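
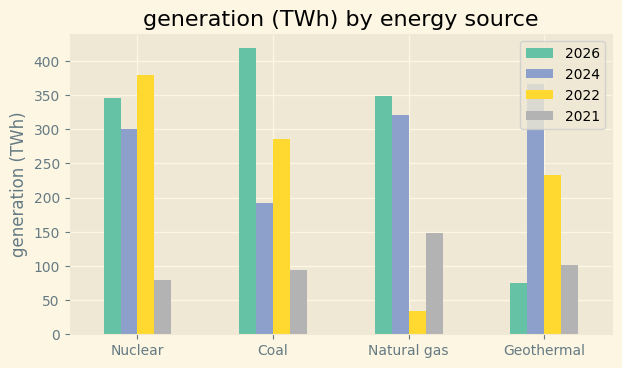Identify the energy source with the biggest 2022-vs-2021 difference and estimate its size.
Nuclear, ≈ 300 TWh

Nuclear: 2022 ≈ 400, 2021 ≈ 100 → gap ≈ 300. Next-largest (Coal) is only ≈ 200.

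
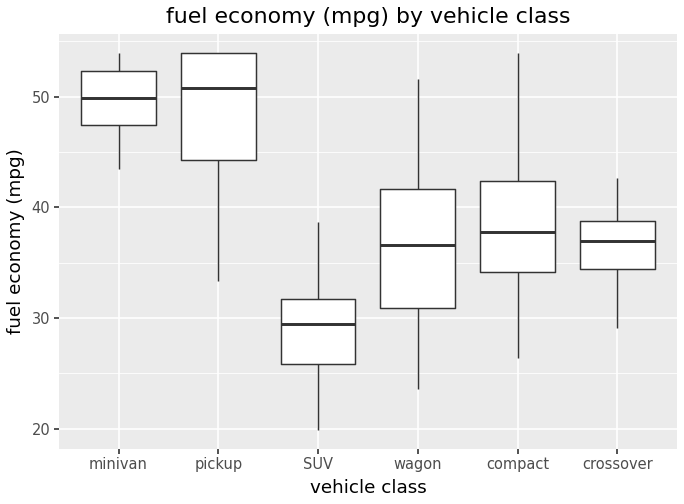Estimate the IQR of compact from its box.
Q3 ≈ 42, Q1 ≈ 34; IQR ≈ 8.

≈ 8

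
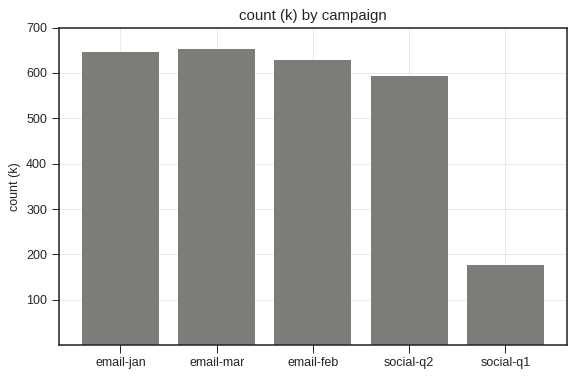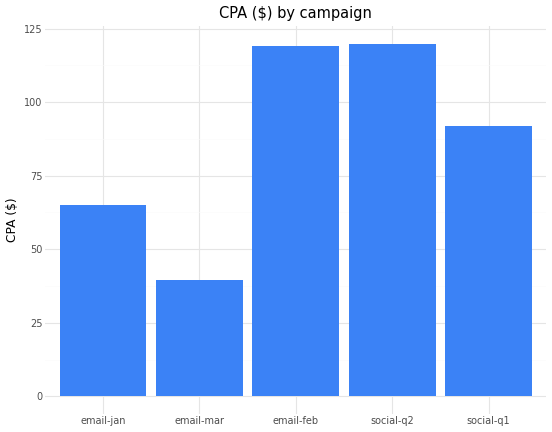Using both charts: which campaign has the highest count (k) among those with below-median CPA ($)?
Chart 2 median CPA ($) ≈ 100; below-median campaigns: email-jan, email-mar. Among those, email-mar has the highest count (k) (≈ 700).

email-mar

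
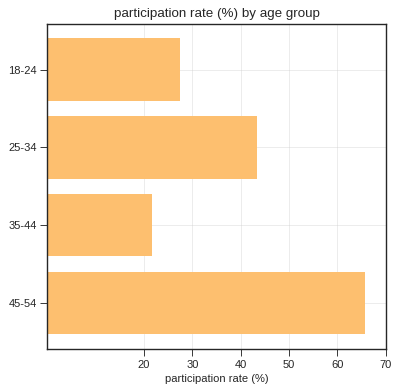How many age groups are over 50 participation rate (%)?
Above 50: 45-54.

1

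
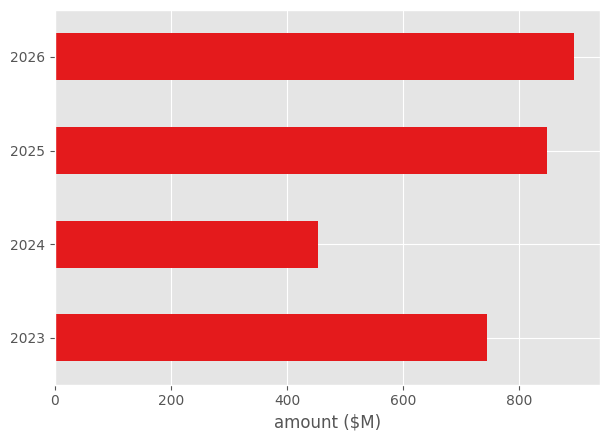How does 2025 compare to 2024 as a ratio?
2025 ≈ 800, 2024 ≈ 500; 800/500 ≈ 1.6.

≈ 1.6×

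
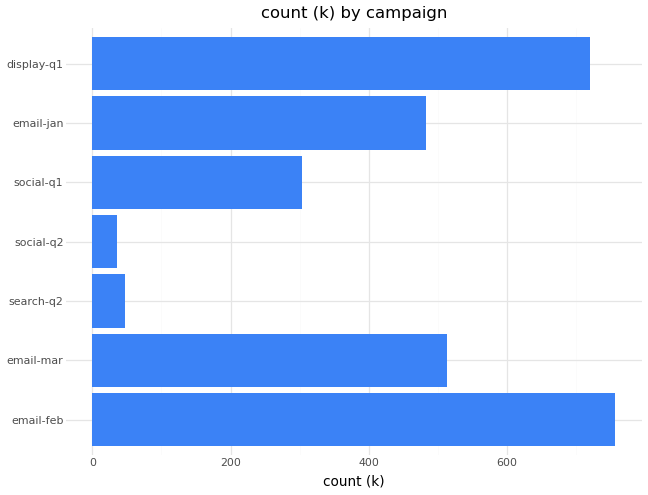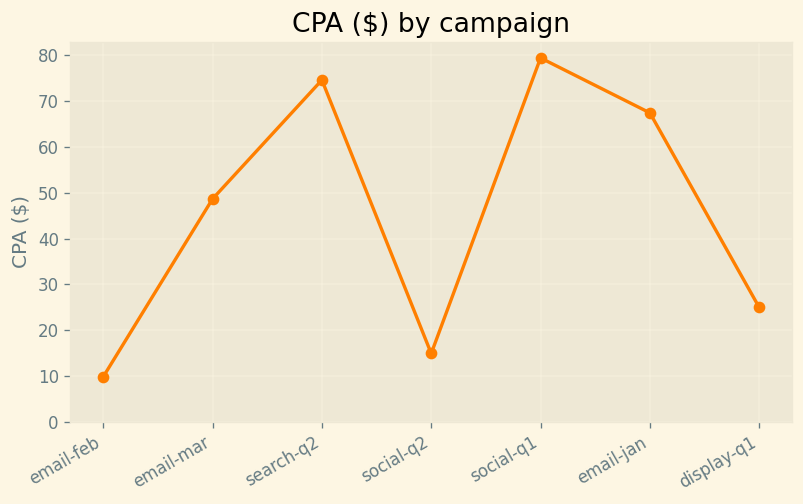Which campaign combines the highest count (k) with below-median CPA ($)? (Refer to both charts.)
email-feb

Chart 2 median CPA ($) ≈ 50; below-median campaigns: email-feb, social-q2, display-q1. Among those, email-feb has the highest count (k) (≈ 800).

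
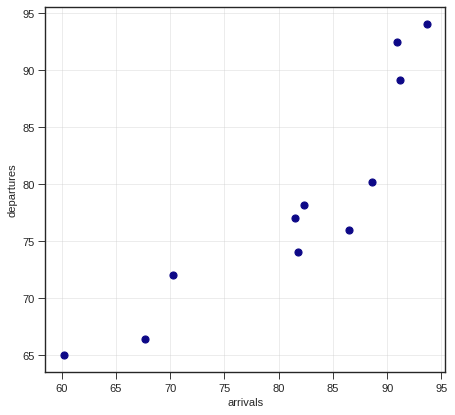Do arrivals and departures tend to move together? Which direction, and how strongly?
Points are positively correlated; strong (|r| ≈ 0.9).

positive, strong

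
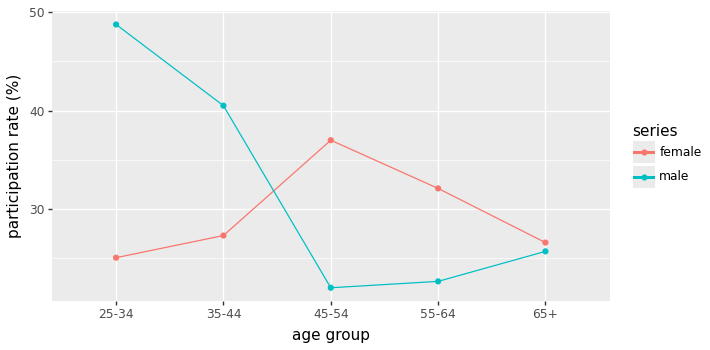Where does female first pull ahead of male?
35-44: female ≈ 25 vs male ≈ 40 (not yet); 45-54: female ≈ 35 vs male ≈ 20 (first crossover).

45-54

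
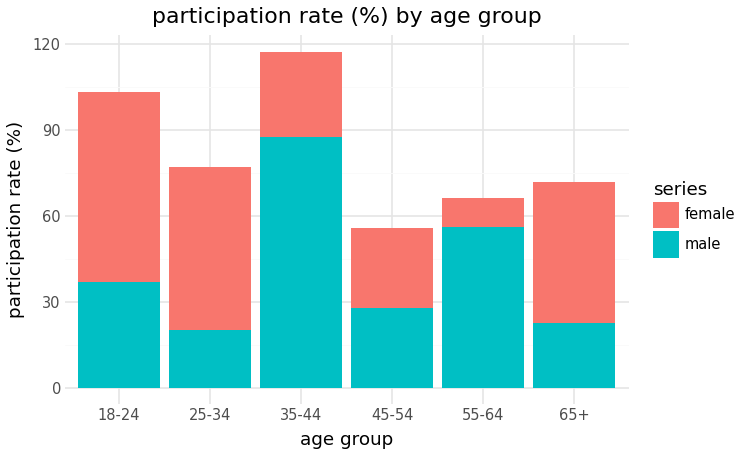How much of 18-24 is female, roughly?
female top ≈ 100, bottom ≈ 40; segment ≈ 60.

≈ 60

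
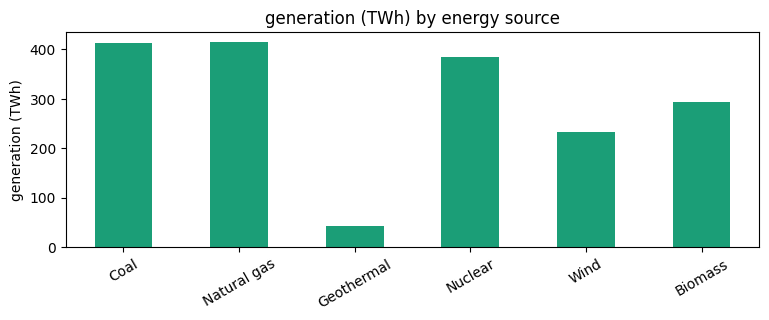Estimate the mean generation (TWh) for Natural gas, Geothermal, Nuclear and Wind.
≈ 275

(400 + 50 + 400 + 250) / 4 ≈ 275.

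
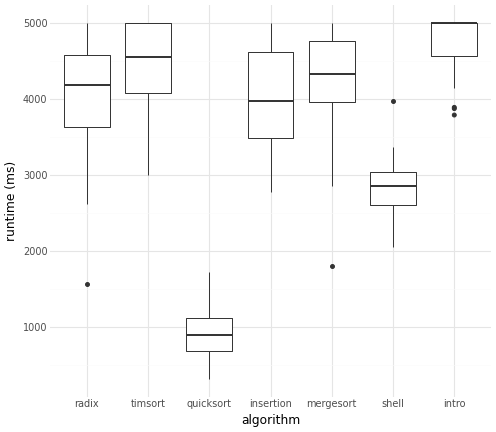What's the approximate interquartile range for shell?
≈ 500

Q3 ≈ 3000, Q1 ≈ 2500; IQR ≈ 500.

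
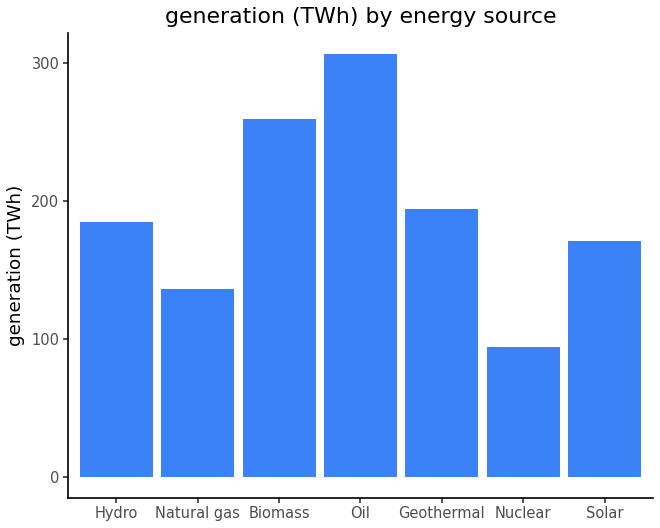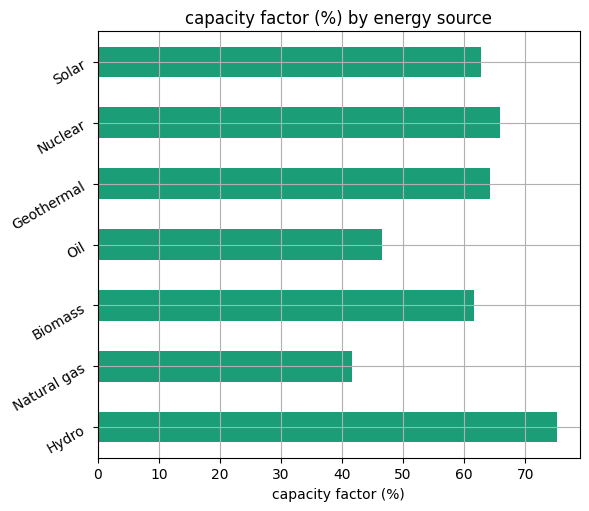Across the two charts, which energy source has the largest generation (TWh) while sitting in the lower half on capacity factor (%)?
Oil

Chart 2 median capacity factor (%) ≈ 60; below-median energy sources: Natural gas, Biomass, Oil. Among those, Oil has the highest generation (TWh) (≈ 300).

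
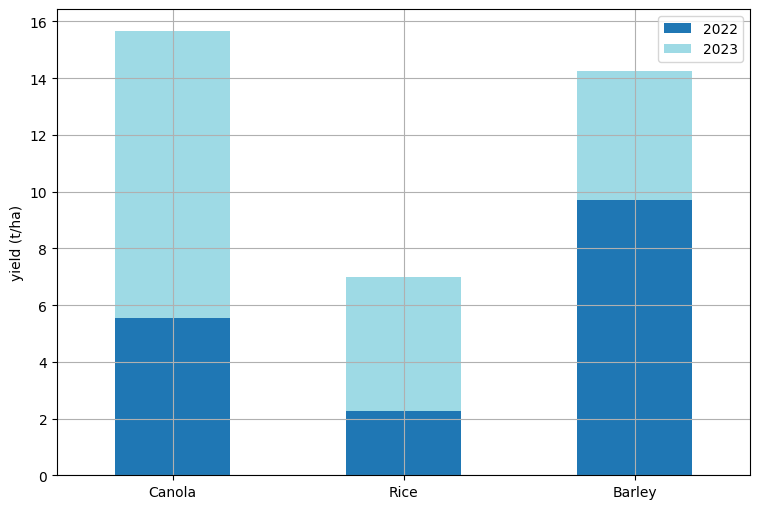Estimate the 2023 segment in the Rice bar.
≈ 4

2023 top ≈ 6, bottom ≈ 2; segment ≈ 4.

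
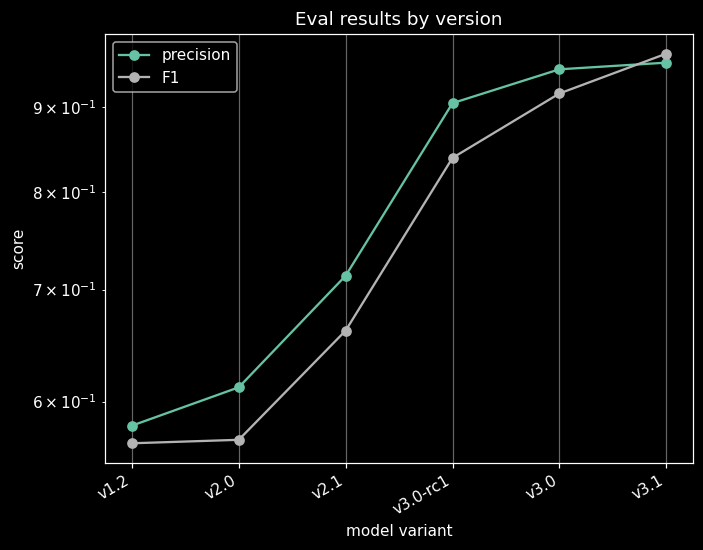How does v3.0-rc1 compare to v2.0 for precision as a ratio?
v3.0-rc1 ≈ 0.90, v2.0 ≈ 0.60; 0.90/0.60 ≈ 1.5.

≈ 1.5×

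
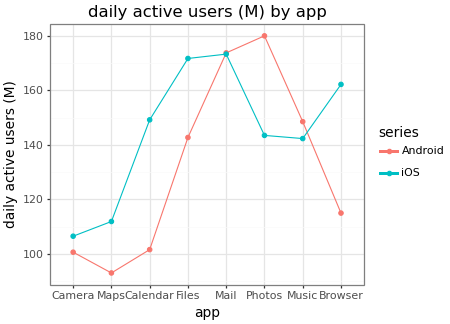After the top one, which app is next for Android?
Top 3 for Android: Photos ≈ 180, Mail ≈ 170, Music ≈ 150.

Mail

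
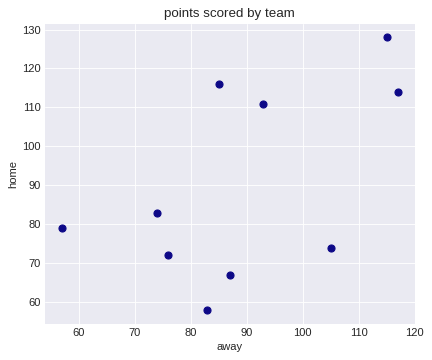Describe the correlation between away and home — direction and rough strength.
positive, moderate

Points are positively correlated; moderate (|r| ≈ 0.6).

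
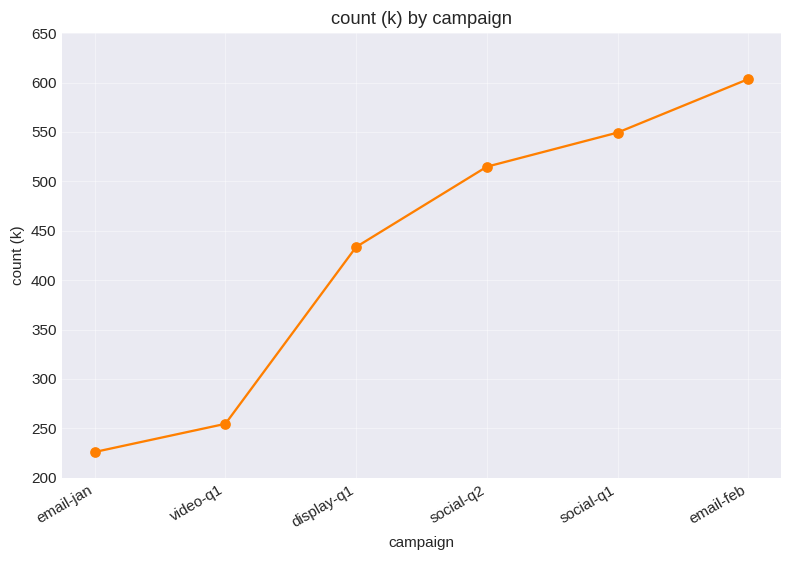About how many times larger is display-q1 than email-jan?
display-q1 ≈ 450, email-jan ≈ 250; 450/250 ≈ 1.8.

≈ 1.8×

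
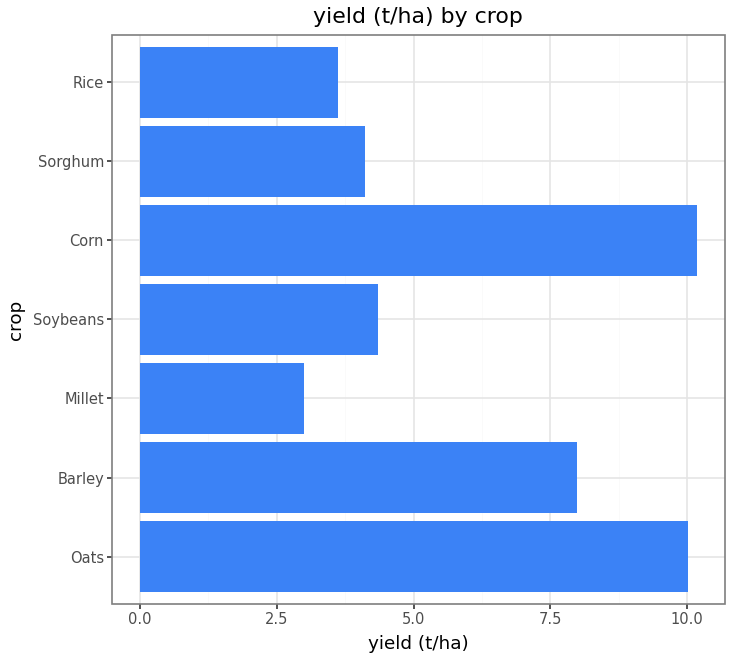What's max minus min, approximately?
Max Corn ≈ 10, min Millet ≈ 3; range ≈ 7.

≈ 7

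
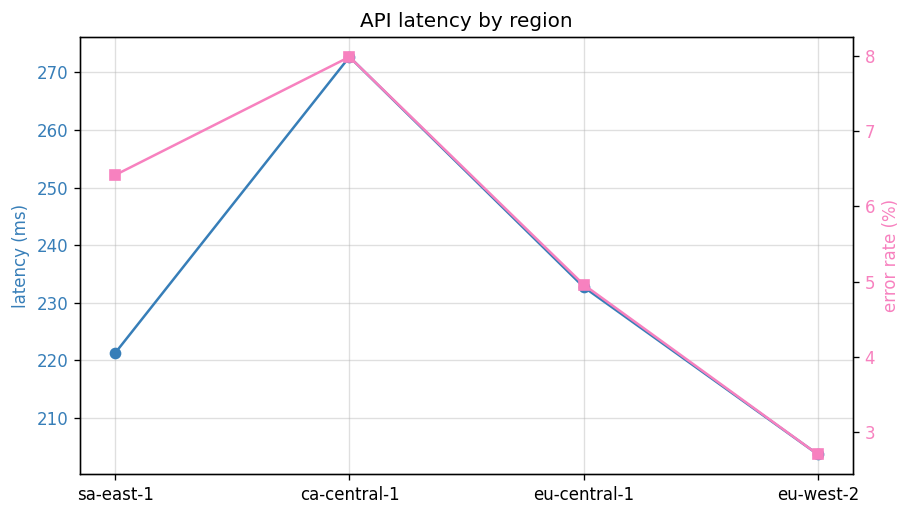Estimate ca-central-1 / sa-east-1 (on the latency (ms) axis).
ca-central-1 ≈ 270, sa-east-1 ≈ 220; 270/220 ≈ 1.23.

≈ 1.23×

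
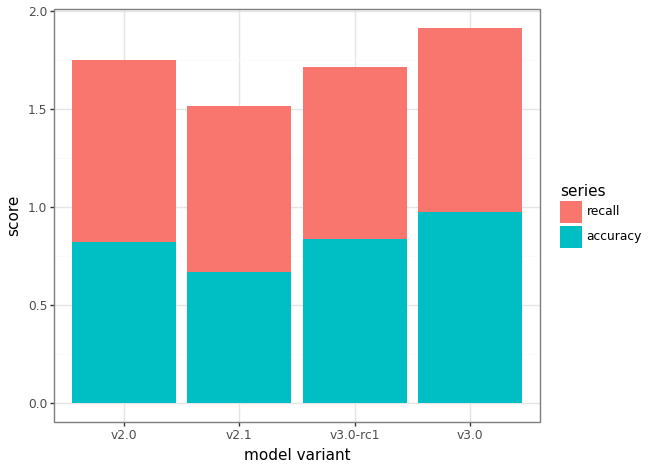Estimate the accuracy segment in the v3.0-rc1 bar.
accuracy top ≈ 0.8, bottom ≈ 0.0; segment ≈ 0.8.

≈ 0.8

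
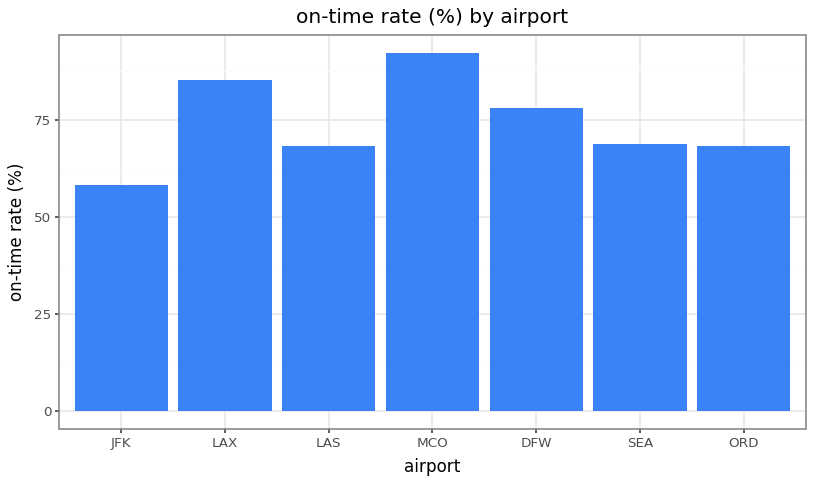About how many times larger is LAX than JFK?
LAX ≈ 90, JFK ≈ 60; 90/60 ≈ 1.5.

≈ 1.5×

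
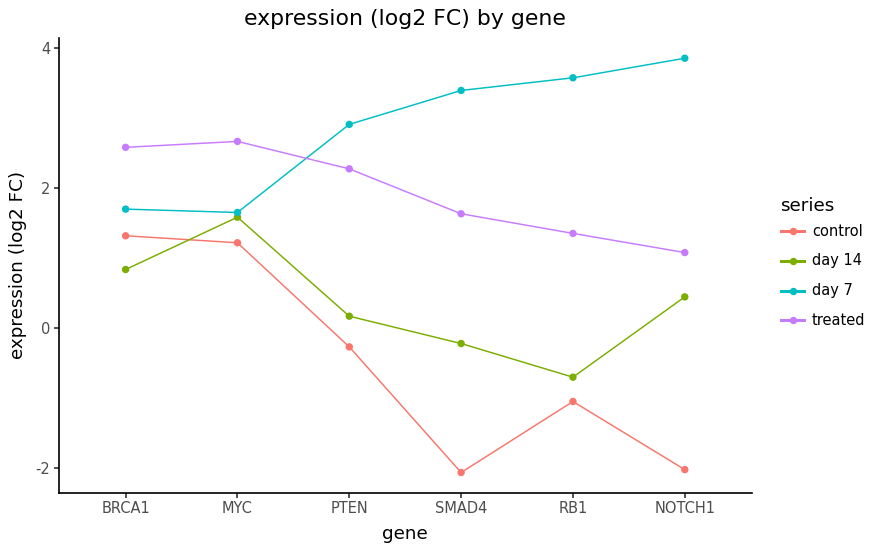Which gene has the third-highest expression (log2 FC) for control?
PTEN

Top 4 for control: BRCA1 ≈ 1.5, MYC ≈ 1.0, PTEN ≈ -0.5, RB1 ≈ -1.0.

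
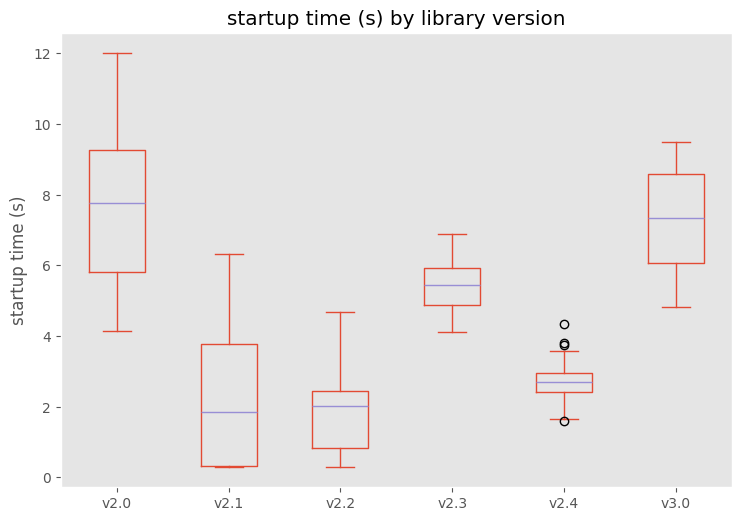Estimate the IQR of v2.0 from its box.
≈ 3.5

Q3 ≈ 9.5, Q1 ≈ 6.0; IQR ≈ 3.5.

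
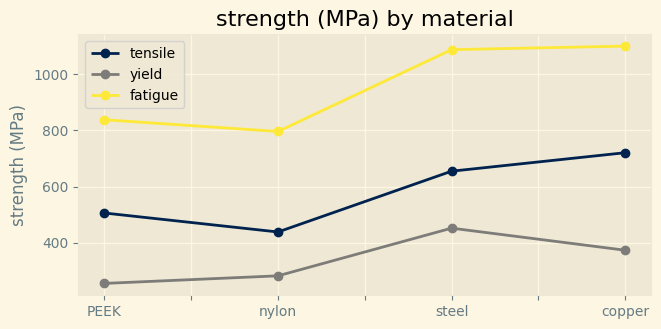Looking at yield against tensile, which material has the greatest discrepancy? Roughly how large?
copper, ≈ 300 MPa

copper: yield ≈ 400, tensile ≈ 700 → gap ≈ 300. Next-largest (PEEK) is only ≈ 200.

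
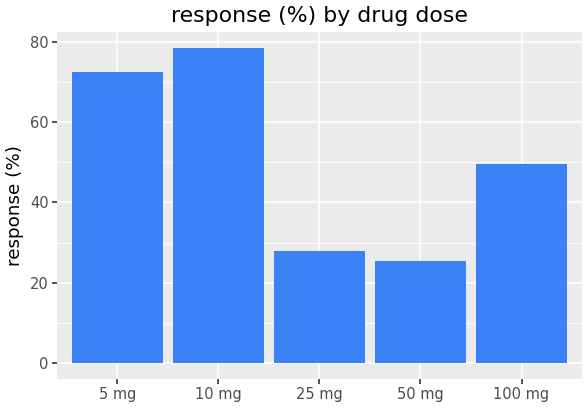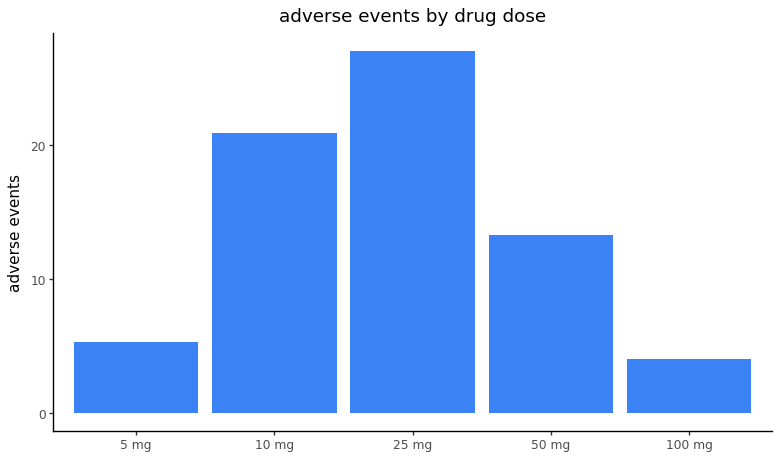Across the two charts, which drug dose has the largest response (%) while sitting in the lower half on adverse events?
5 mg

Chart 2 median adverse events ≈ 15; below-median drug doses: 5 mg, 100 mg. Among those, 5 mg has the highest response (%) (≈ 70).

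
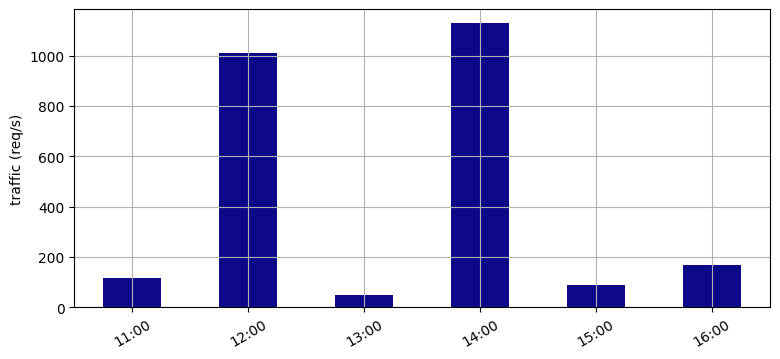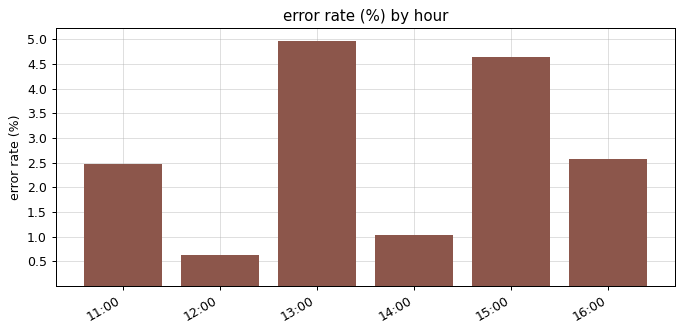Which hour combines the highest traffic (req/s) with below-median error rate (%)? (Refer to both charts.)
14:00

Chart 2 median error rate (%) ≈ 2.5; below-median hours: 11:00, 12:00, 14:00. Among those, 14:00 has the highest traffic (req/s) (≈ 1200).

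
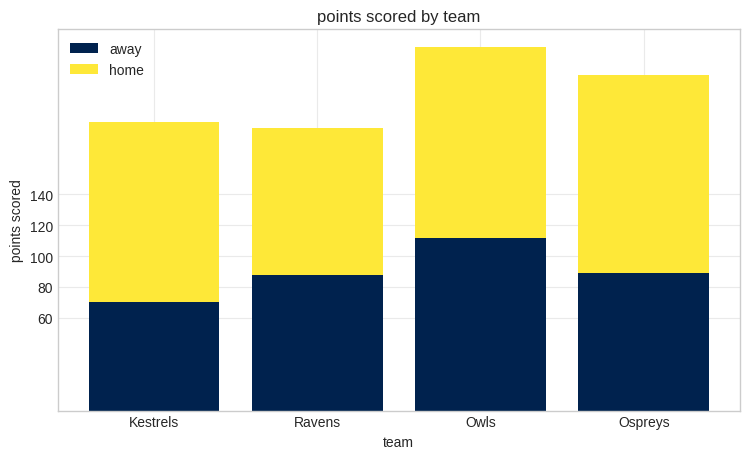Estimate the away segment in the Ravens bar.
≈ 80

away top ≈ 80, bottom ≈ 0; segment ≈ 80.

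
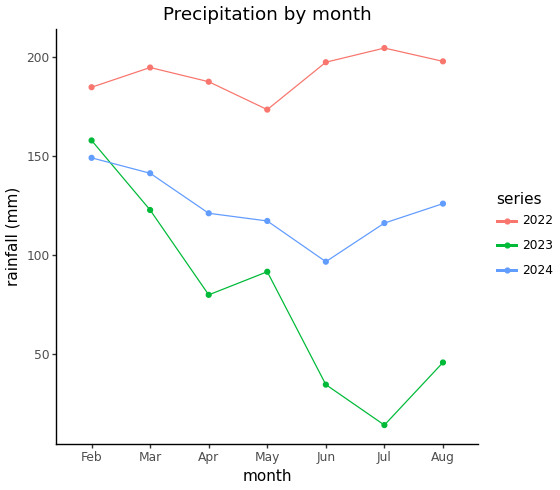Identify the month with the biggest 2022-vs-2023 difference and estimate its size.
Jul, ≈ 180 mm

Jul: 2022 ≈ 200, 2023 ≈ 20 → gap ≈ 180. Next-largest (Jun) is only ≈ 160.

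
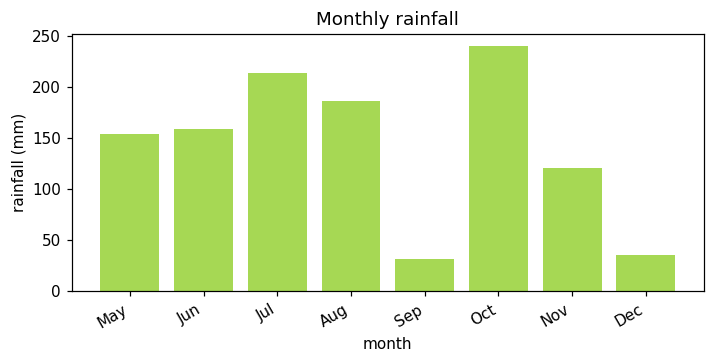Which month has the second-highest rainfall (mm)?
Top 3: Oct ≈ 240, Jul ≈ 220, Aug ≈ 180.

Jul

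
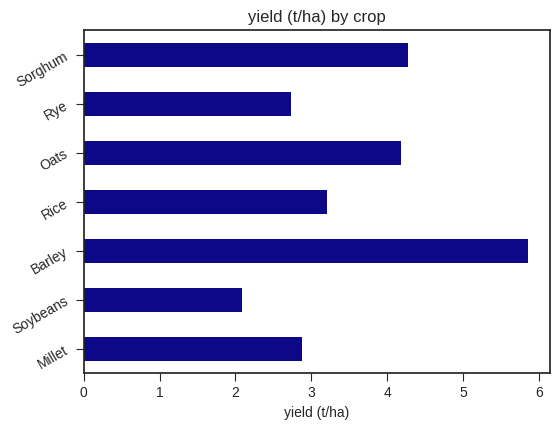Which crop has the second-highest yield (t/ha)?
Sorghum

Top 3: Barley ≈ 6.0, Sorghum ≈ 4.5, Oats ≈ 4.0.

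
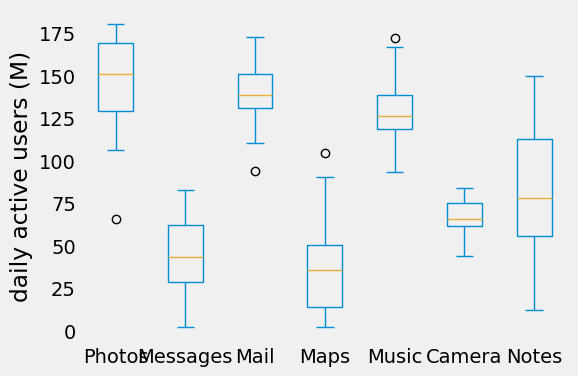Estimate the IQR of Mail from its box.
Q3 ≈ 160, Q1 ≈ 140; IQR ≈ 20.

≈ 20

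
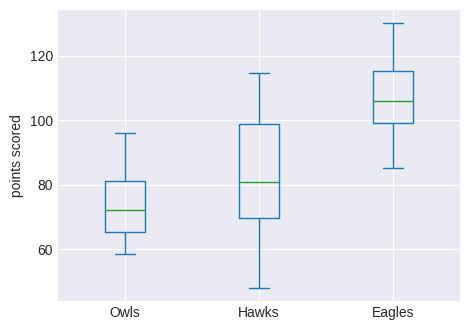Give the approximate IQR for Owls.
Q3 ≈ 80, Q1 ≈ 65; IQR ≈ 15.

≈ 15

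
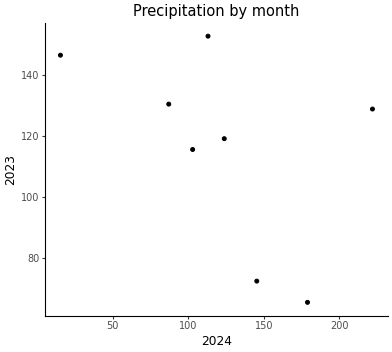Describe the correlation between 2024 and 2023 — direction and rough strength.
Points are negatively correlated; moderate (|r| ≈ 0.5).

negative, moderate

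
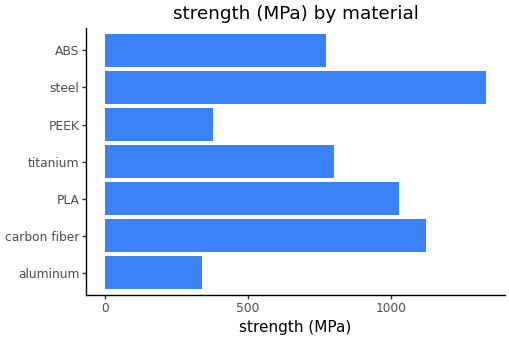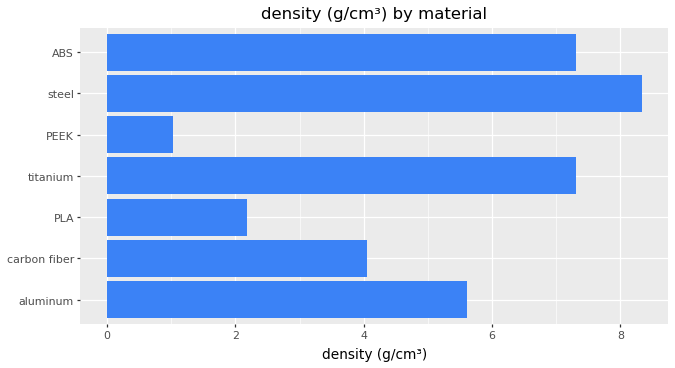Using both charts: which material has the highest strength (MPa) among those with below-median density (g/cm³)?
Chart 2 median density (g/cm³) ≈ 6; below-median materials: carbon fiber, PLA, PEEK. Among those, carbon fiber has the highest strength (MPa) (≈ 1200).

carbon fiber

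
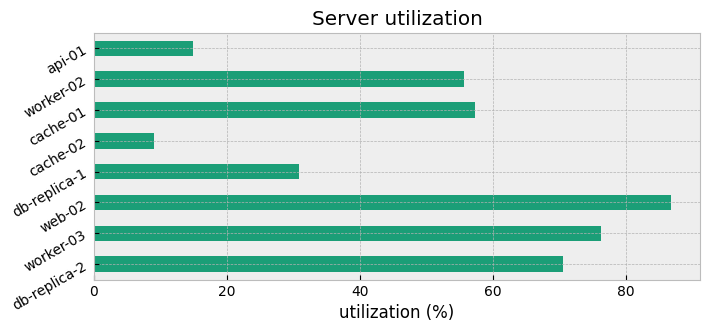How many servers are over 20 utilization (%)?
Above 20: db-replica-2, worker-03, web-02, db-replica-1, cache-01, worker-02.

6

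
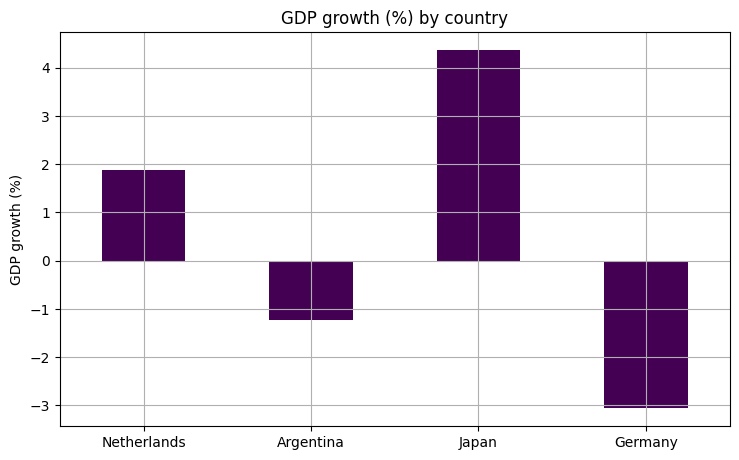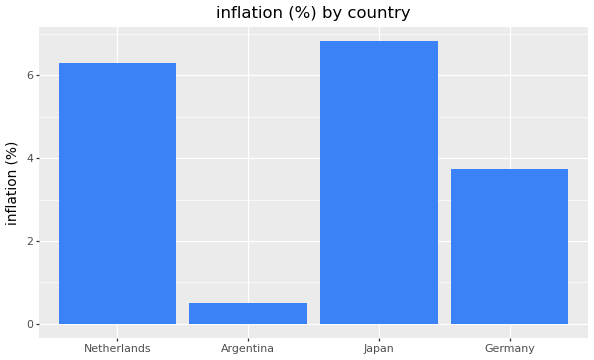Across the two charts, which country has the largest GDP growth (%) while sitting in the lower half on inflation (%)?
Argentina

Chart 2 median inflation (%) ≈ 5; below-median countries: Argentina, Germany. Among those, Argentina has the highest GDP growth (%) (≈ -1).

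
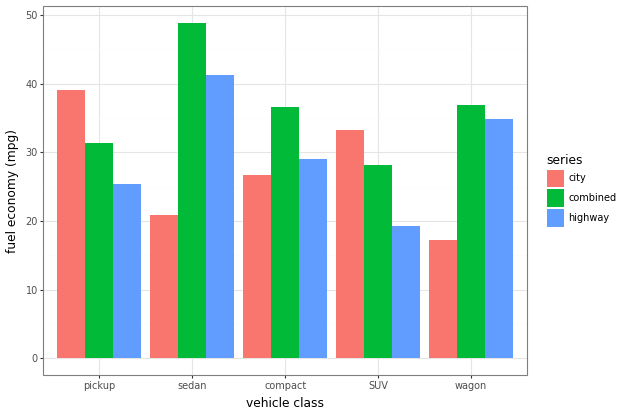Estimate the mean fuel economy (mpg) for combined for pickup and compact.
(30 + 35) / 2 ≈ 32.

≈ 32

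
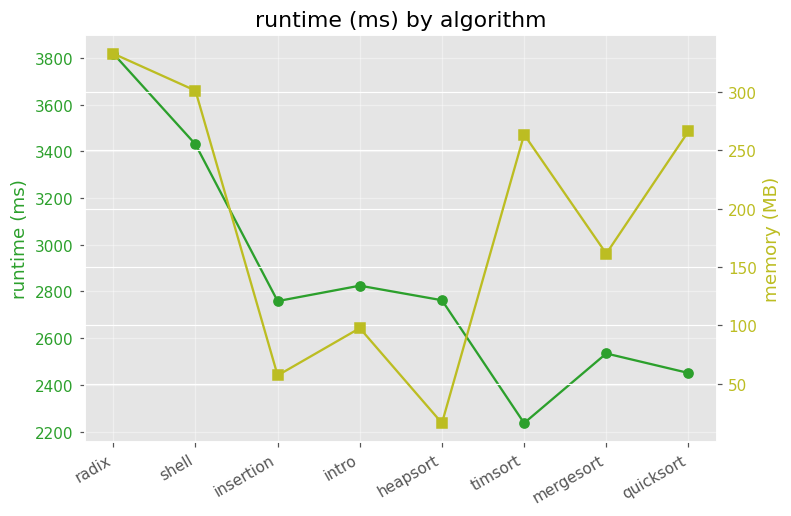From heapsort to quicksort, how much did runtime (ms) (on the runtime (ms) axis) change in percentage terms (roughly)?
heapsort ≈ 2800, quicksort ≈ 2400; (2400 − 2800) / 2800 ≈ -14.3%.

≈ -14.3%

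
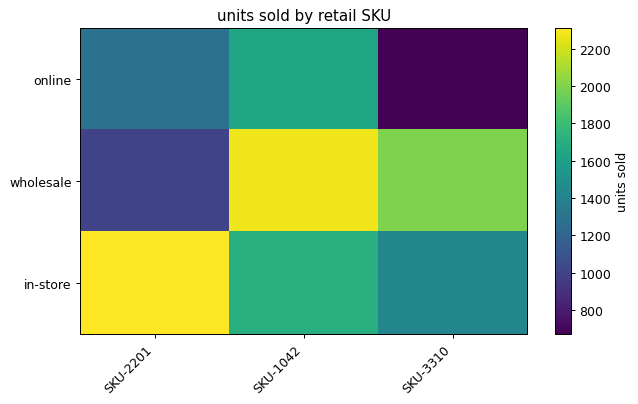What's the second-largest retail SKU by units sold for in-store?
Top 3 for in-store: SKU-2201 ≈ 2400, SKU-1042 ≈ 1600, SKU-3310 ≈ 1400.

SKU-1042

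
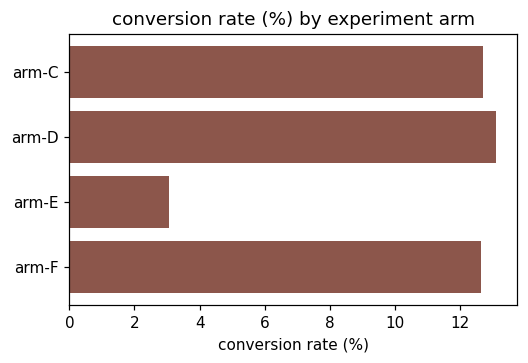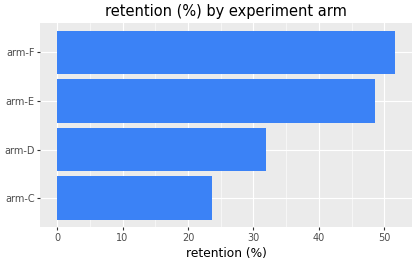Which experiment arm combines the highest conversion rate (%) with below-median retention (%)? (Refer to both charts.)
arm-D

Chart 2 median retention (%) ≈ 40; below-median experiment arms: arm-C, arm-D. Among those, arm-D has the highest conversion rate (%) (≈ 14).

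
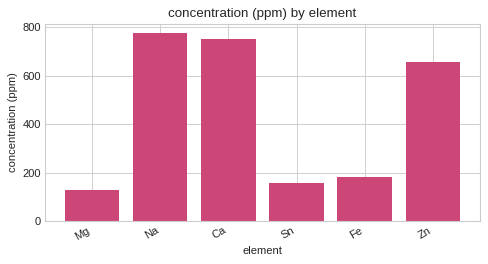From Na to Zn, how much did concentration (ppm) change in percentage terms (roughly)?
Na ≈ 800, Zn ≈ 700; (700 − 800) / 800 ≈ -12.5%.

≈ -12.5%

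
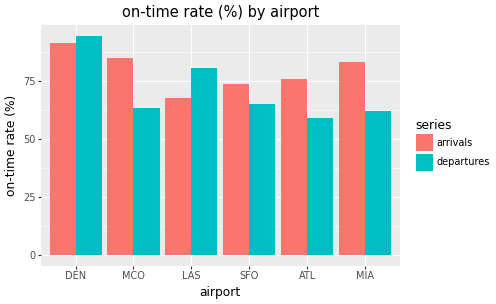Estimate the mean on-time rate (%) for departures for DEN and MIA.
≈ 75

(90 + 60) / 2 ≈ 75.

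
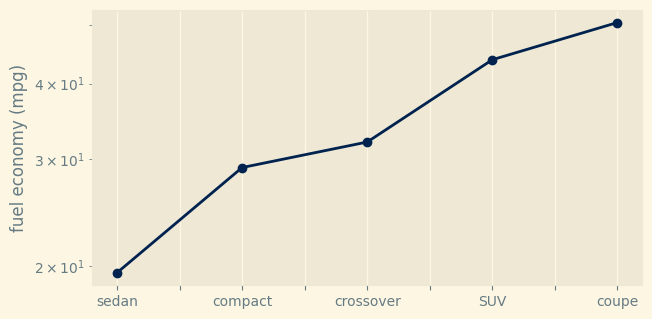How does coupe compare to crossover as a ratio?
≈ 1.67×

coupe ≈ 50, crossover ≈ 30; 50/30 ≈ 1.67.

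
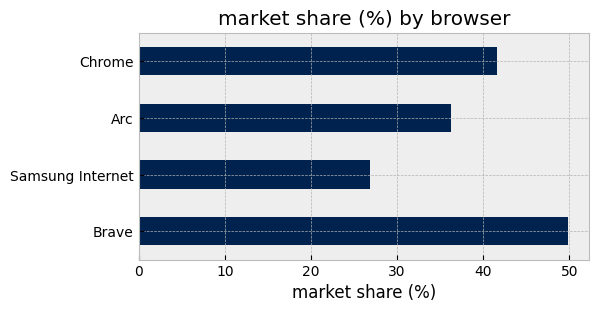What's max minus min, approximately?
≈ 25

Max Brave ≈ 50, min Samsung Internet ≈ 25; range ≈ 25.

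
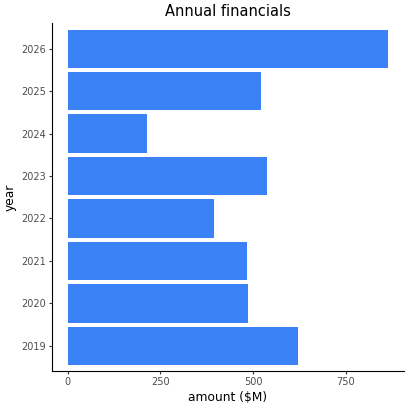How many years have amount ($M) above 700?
1

Above 700: 2026.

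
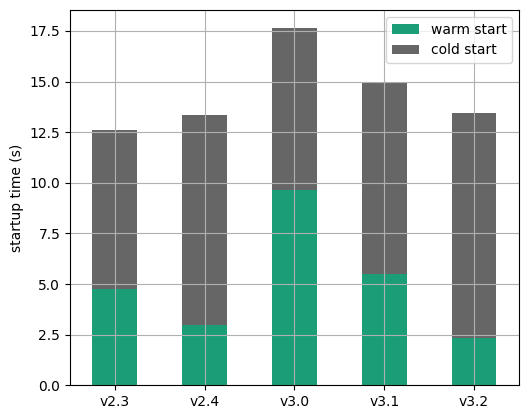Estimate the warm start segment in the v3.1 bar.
≈ 6

warm start top ≈ 6, bottom ≈ 0; segment ≈ 6.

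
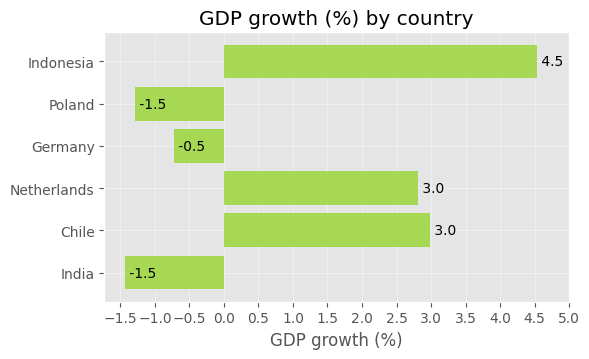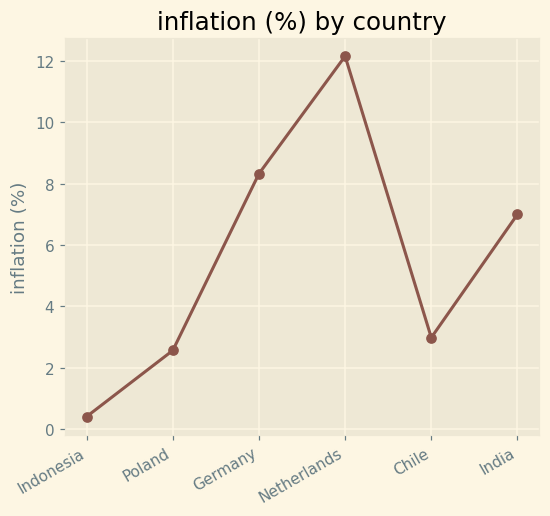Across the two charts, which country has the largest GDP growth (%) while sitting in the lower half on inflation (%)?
Chart 2 median inflation (%) ≈ 4; below-median countries: Indonesia, Poland, Chile. Among those, Indonesia has the highest GDP growth (%) (≈ 4.5).

Indonesia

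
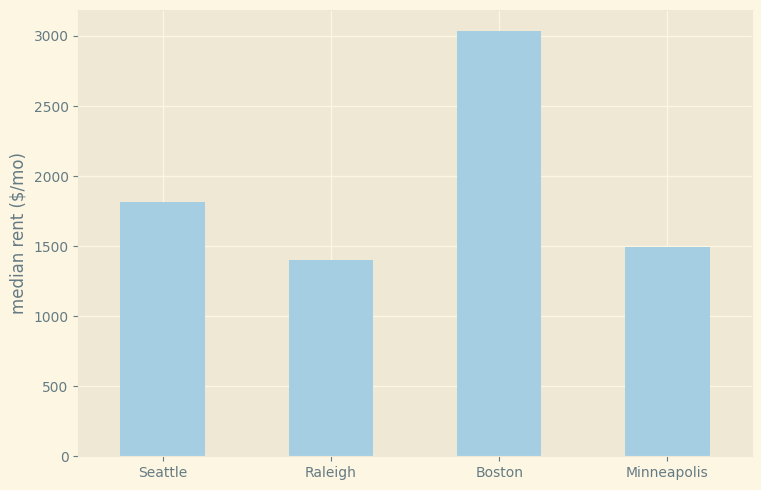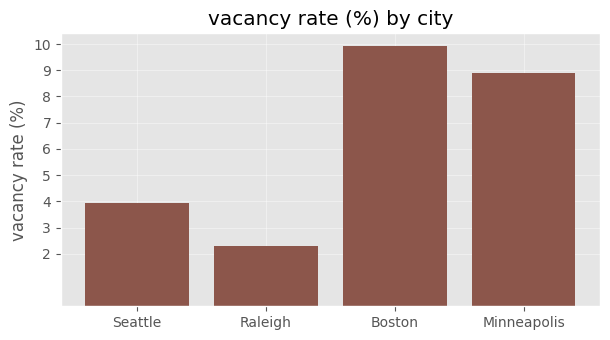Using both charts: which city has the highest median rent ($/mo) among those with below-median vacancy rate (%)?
Chart 2 median vacancy rate (%) ≈ 6; below-median cities: Seattle, Raleigh. Among those, Seattle has the highest median rent ($/mo) (≈ 2000).

Seattle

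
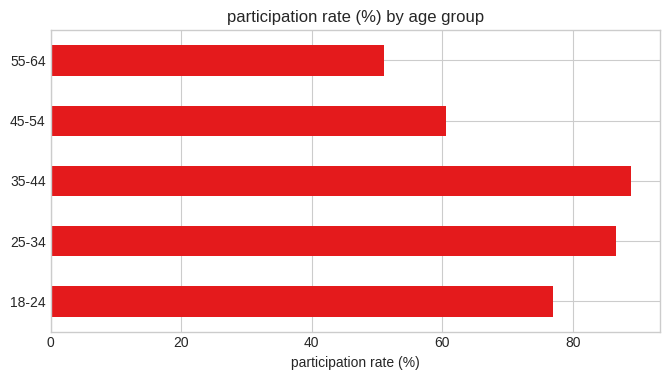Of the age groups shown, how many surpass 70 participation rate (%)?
3

Above 70: 18-24, 25-34, 35-44.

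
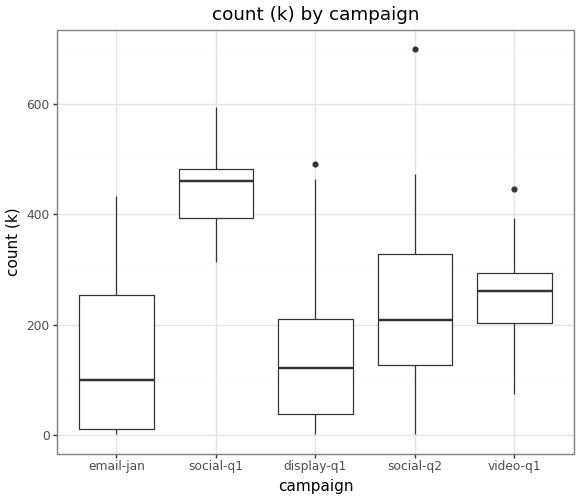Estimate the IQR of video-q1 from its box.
Q3 ≈ 300, Q1 ≈ 200; IQR ≈ 100.

≈ 100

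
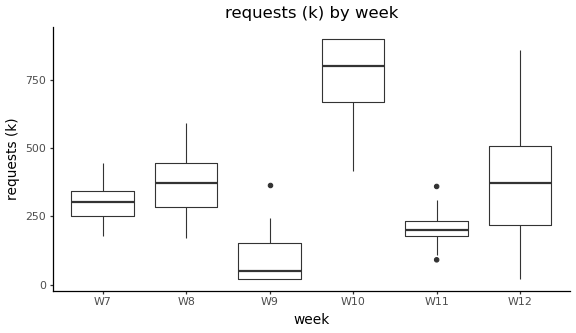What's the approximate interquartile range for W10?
Q3 ≈ 900, Q1 ≈ 700; IQR ≈ 200.

≈ 200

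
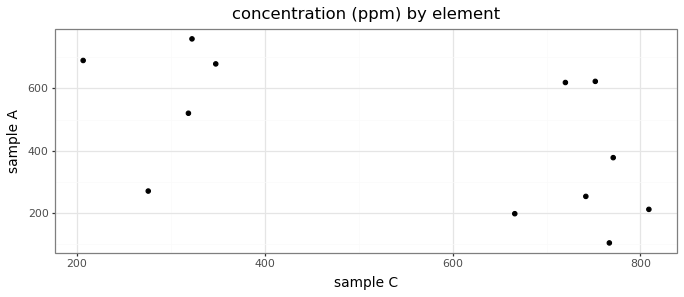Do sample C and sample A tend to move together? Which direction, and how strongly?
Points are negatively correlated; moderate (|r| ≈ 0.5).

negative, moderate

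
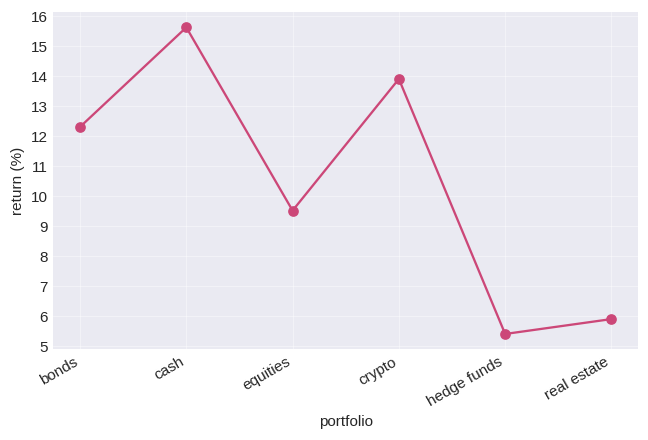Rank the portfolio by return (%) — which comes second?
Top 3: cash ≈ 16, crypto ≈ 14, bonds ≈ 12.

crypto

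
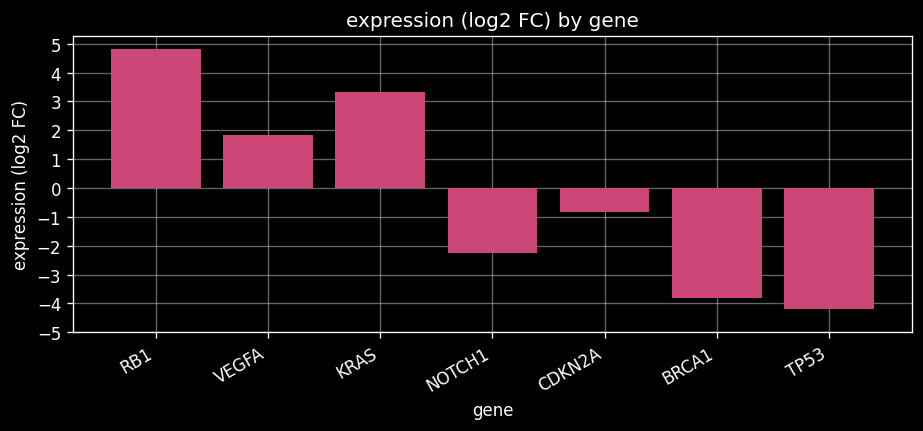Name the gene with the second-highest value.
Top 3: RB1 ≈ 5, KRAS ≈ 3, VEGFA ≈ 2.

KRAS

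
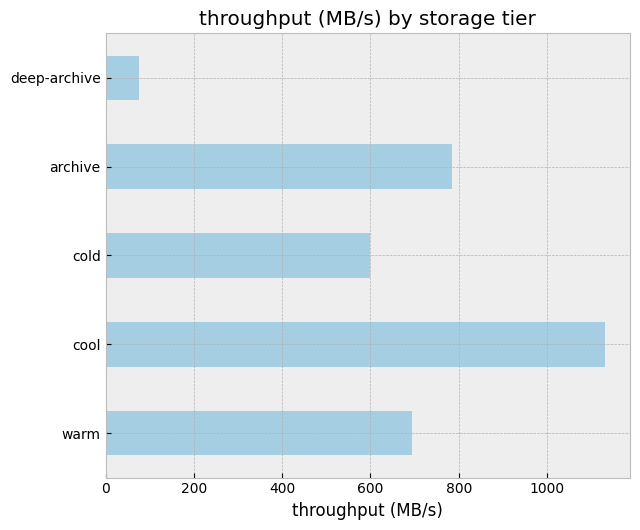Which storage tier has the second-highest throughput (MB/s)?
archive

Top 3: cool ≈ 1100, archive ≈ 800, warm ≈ 700.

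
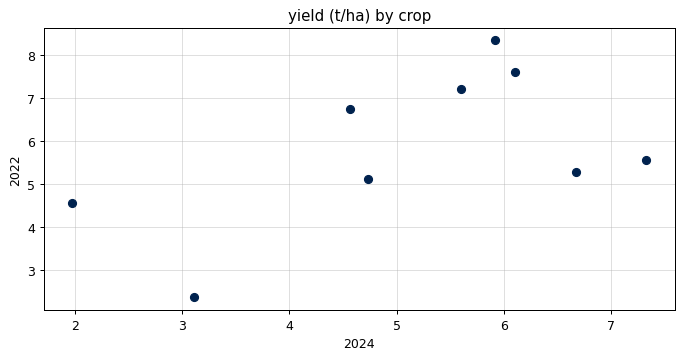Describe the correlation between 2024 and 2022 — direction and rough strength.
positive, moderate

Points are positively correlated; moderate (|r| ≈ 0.5).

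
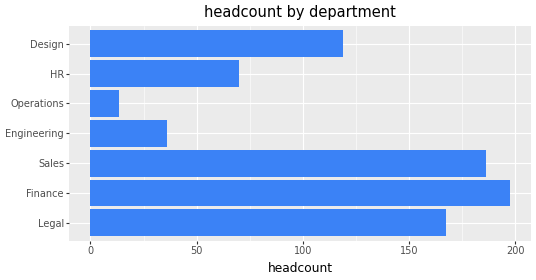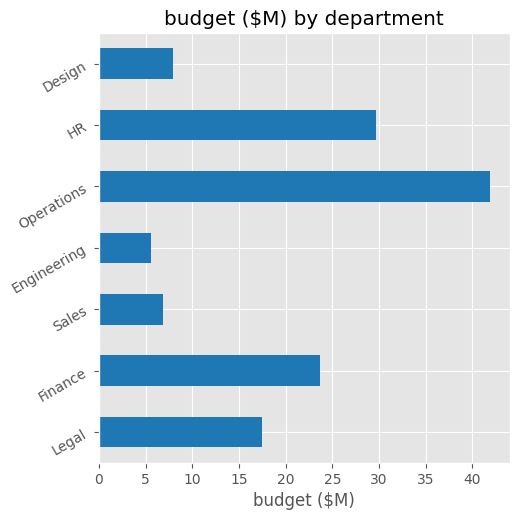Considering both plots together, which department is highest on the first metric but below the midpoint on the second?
Chart 2 median budget ($M) ≈ 15; below-median departments: Sales, Engineering, Design. Among those, Sales has the highest headcount (≈ 180).

Sales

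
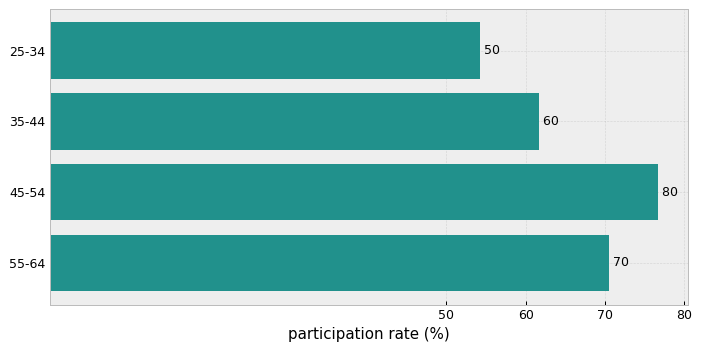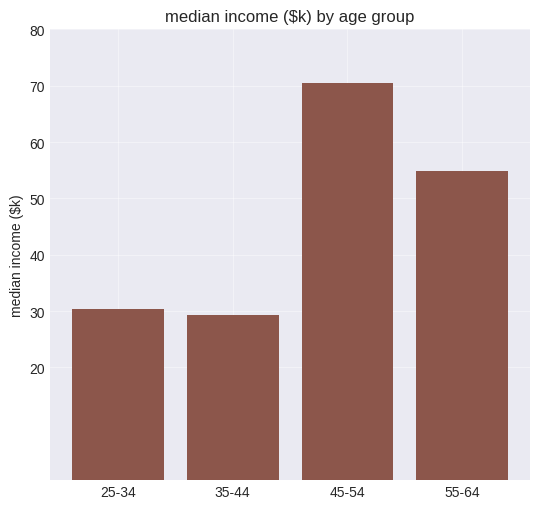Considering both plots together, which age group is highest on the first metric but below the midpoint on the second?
Chart 2 median median income ($k) ≈ 40; below-median age groups: 25-34, 35-44. Among those, 35-44 has the highest participation rate (%) (≈ 60).

35-44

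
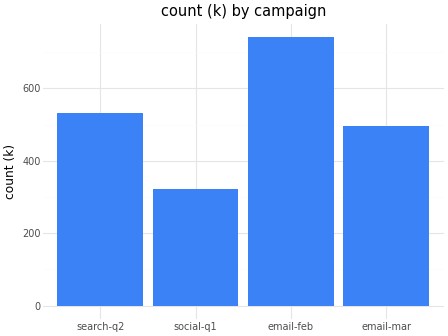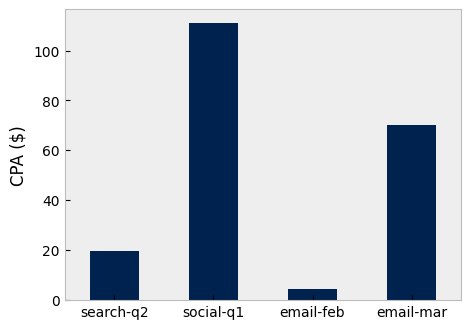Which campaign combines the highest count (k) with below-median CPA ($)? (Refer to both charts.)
Chart 2 median CPA ($) ≈ 40; below-median campaigns: search-q2, email-feb. Among those, email-feb has the highest count (k) (≈ 700).

email-feb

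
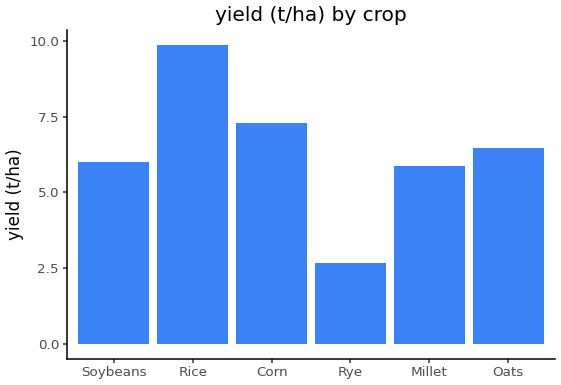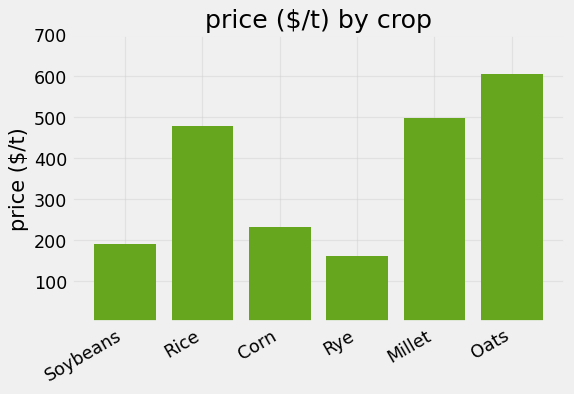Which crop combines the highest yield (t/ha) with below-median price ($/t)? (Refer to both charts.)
Corn

Chart 2 median price ($/t) ≈ 400; below-median crops: Soybeans, Corn, Rye. Among those, Corn has the highest yield (t/ha) (≈ 7).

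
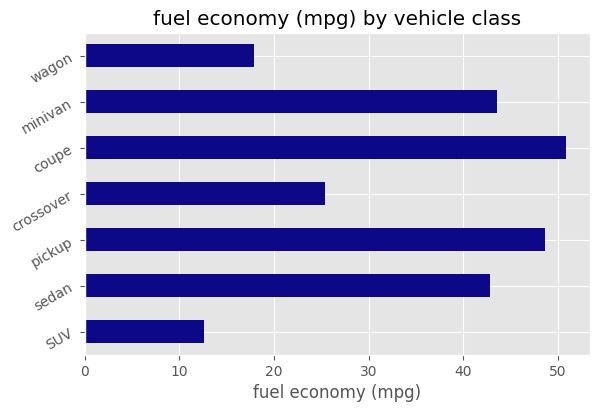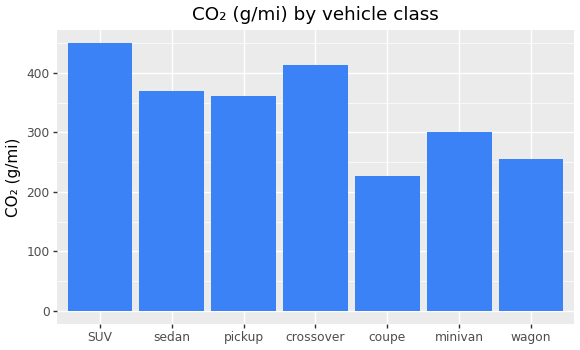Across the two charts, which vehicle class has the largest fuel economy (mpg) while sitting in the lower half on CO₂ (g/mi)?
Chart 2 median CO₂ (g/mi) ≈ 350; below-median vehicle classes: coupe, minivan, wagon. Among those, coupe has the highest fuel economy (mpg) (≈ 50).

coupe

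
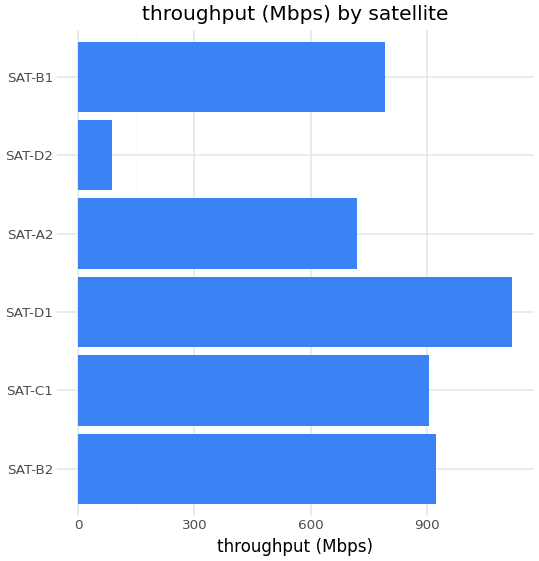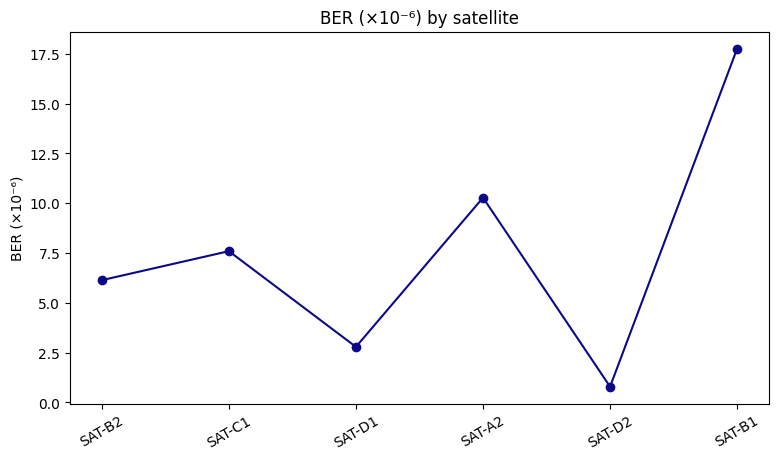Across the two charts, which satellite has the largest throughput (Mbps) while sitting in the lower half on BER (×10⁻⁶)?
SAT-D1

Chart 2 median BER (×10⁻⁶) ≈ 6; below-median satellites: SAT-B2, SAT-D1, SAT-D2. Among those, SAT-D1 has the highest throughput (Mbps) (≈ 1200).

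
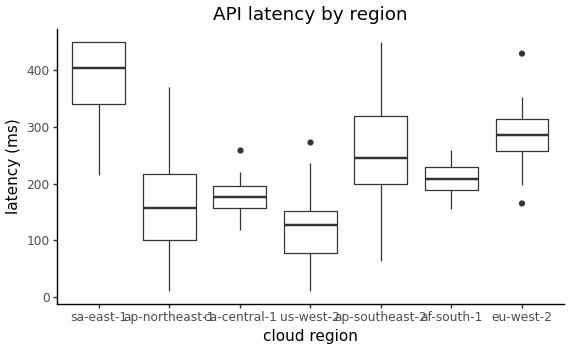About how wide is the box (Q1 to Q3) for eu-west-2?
≈ 50

Q3 ≈ 300, Q1 ≈ 250; IQR ≈ 50.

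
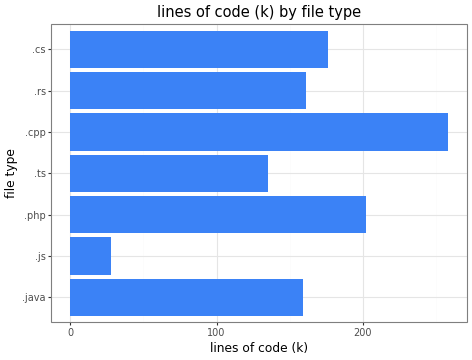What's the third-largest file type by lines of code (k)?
.cs

Top 4: .cpp ≈ 250, .php ≈ 200, .cs ≈ 175, .rs ≈ 150.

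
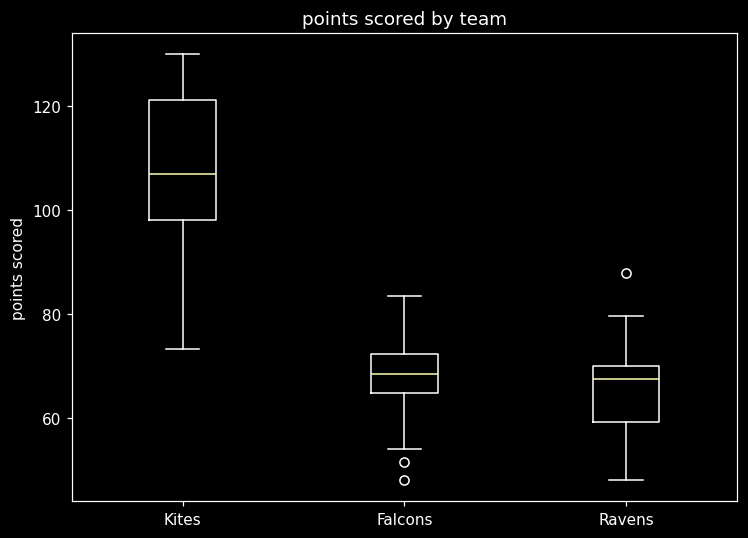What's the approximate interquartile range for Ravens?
≈ 10

Q3 ≈ 70, Q1 ≈ 60; IQR ≈ 10.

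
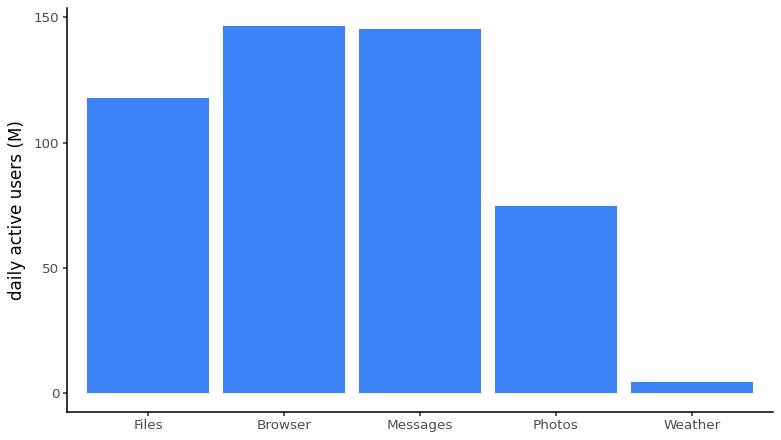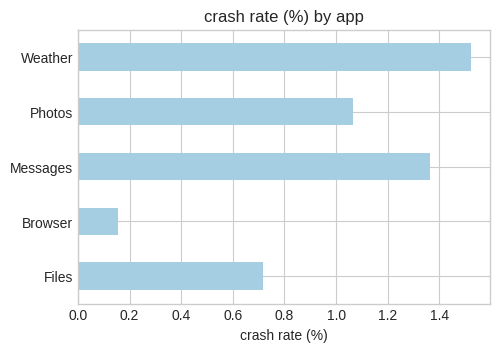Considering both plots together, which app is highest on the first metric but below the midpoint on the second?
Chart 2 median crash rate (%) ≈ 1; below-median apps: Files, Browser. Among those, Browser has the highest daily active users (M) (≈ 140).

Browser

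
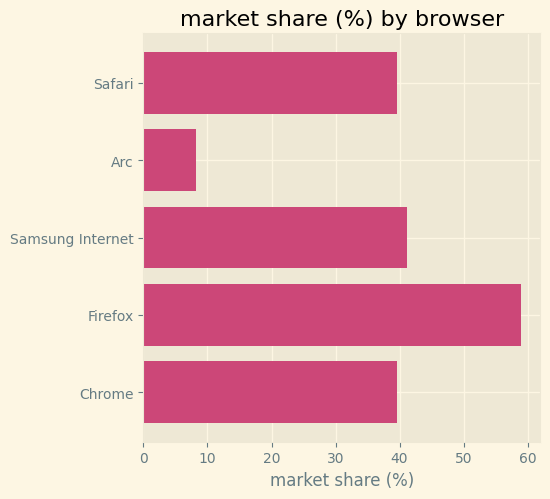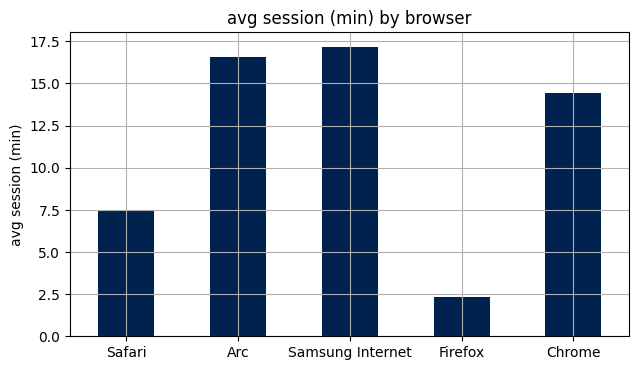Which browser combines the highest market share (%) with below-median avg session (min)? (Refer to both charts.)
Firefox

Chart 2 median avg session (min) ≈ 14; below-median browsers: Safari, Firefox. Among those, Firefox has the highest market share (%) (≈ 60).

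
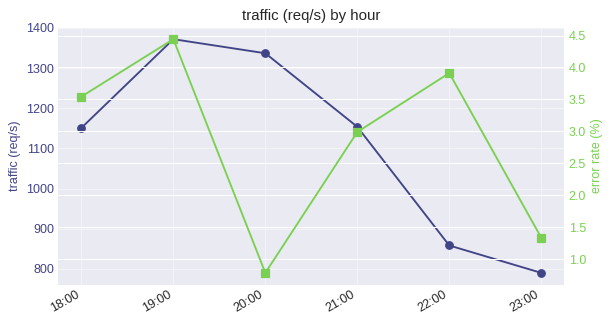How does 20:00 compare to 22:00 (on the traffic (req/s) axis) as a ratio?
20:00 ≈ 1350, 22:00 ≈ 850; 1350/850 ≈ 1.59.

≈ 1.59×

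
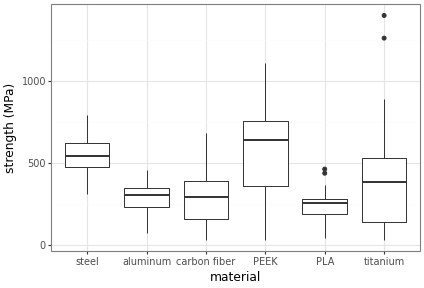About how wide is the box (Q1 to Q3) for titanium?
≈ 400

Q3 ≈ 550, Q1 ≈ 150; IQR ≈ 400.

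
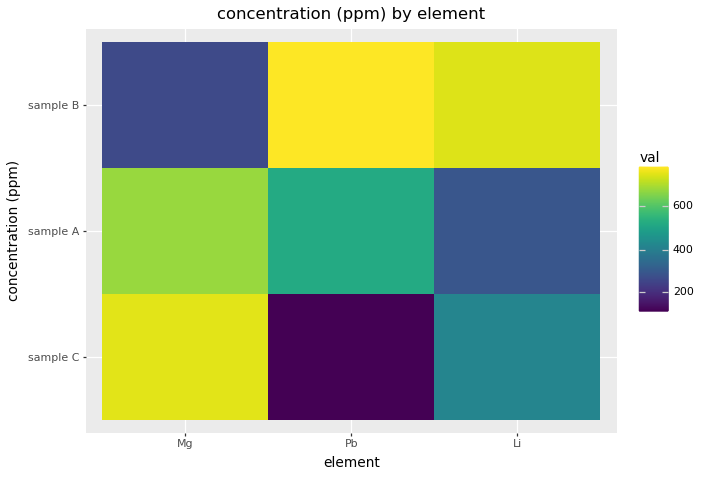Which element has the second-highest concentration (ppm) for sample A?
Top 3 for sample A: Mg ≈ 700, Pb ≈ 500, Li ≈ 300.

Pb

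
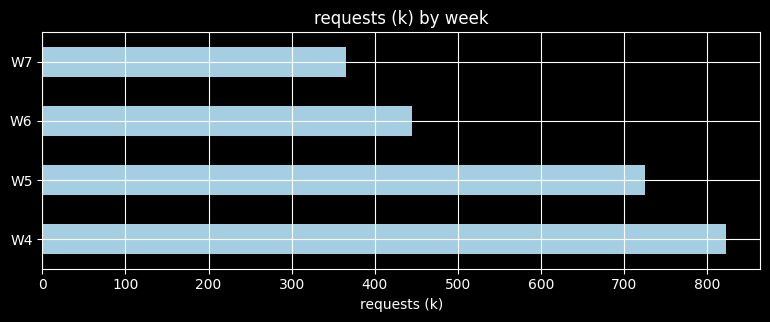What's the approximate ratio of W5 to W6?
≈ 1.75×

W5 ≈ 700, W6 ≈ 400; 700/400 ≈ 1.75.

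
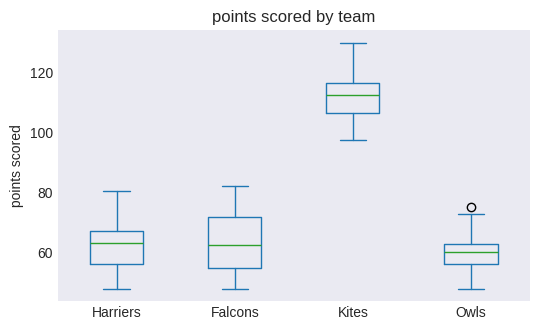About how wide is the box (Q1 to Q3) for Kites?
Q3 ≈ 115, Q1 ≈ 105; IQR ≈ 10.

≈ 10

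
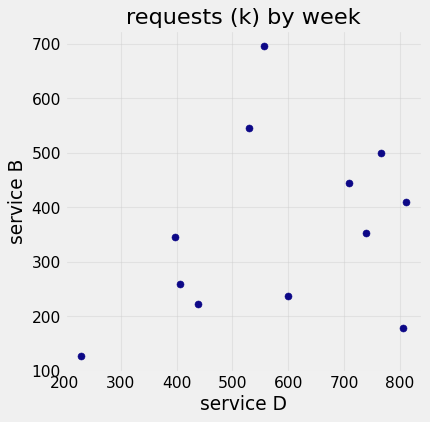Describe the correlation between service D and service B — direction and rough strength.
positive, weak

Points are positively correlated; weak (|r| ≈ 0.3).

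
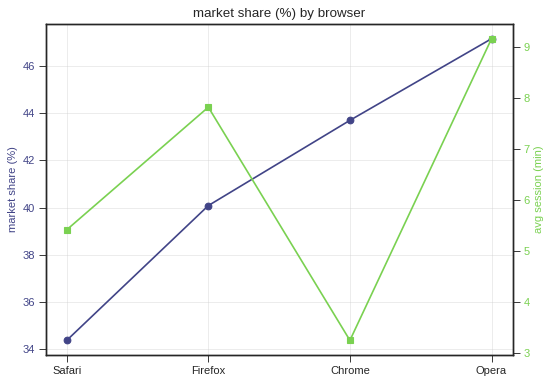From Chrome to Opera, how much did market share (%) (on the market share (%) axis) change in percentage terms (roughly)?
Chrome ≈ 44, Opera ≈ 48; (48 − 44) / 44 ≈ +9.1%.

≈ +9.1%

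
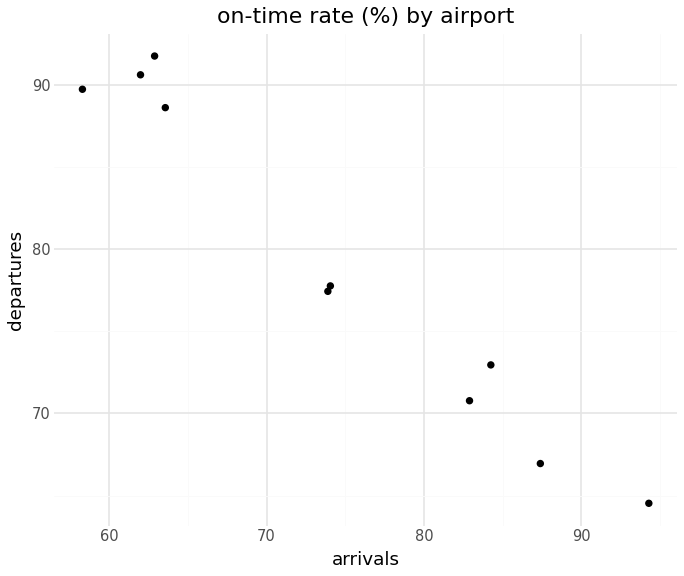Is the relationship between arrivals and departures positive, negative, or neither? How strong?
Points are negatively correlated; strong (|r| ≈ 1.0).

negative, strong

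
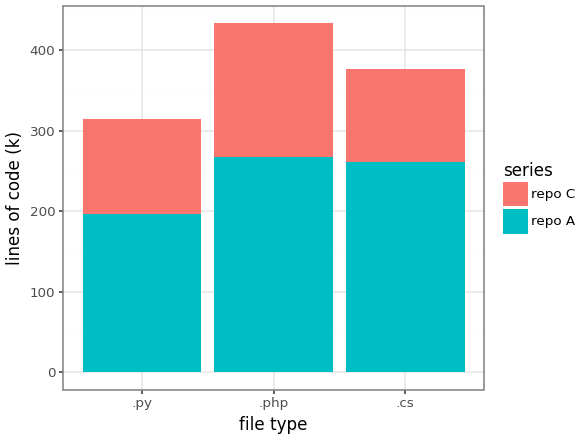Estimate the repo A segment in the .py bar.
repo A top ≈ 200, bottom ≈ 0; segment ≈ 200.

≈ 200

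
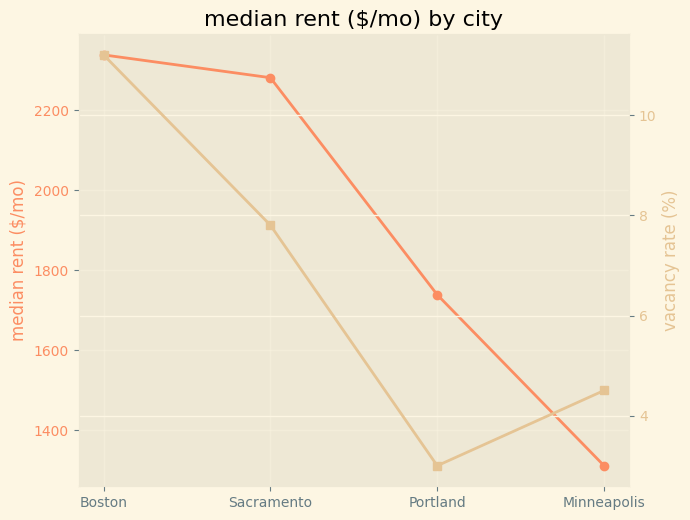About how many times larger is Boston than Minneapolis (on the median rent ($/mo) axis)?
Boston ≈ 2300, Minneapolis ≈ 1300; 2300/1300 ≈ 1.77.

≈ 1.77×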